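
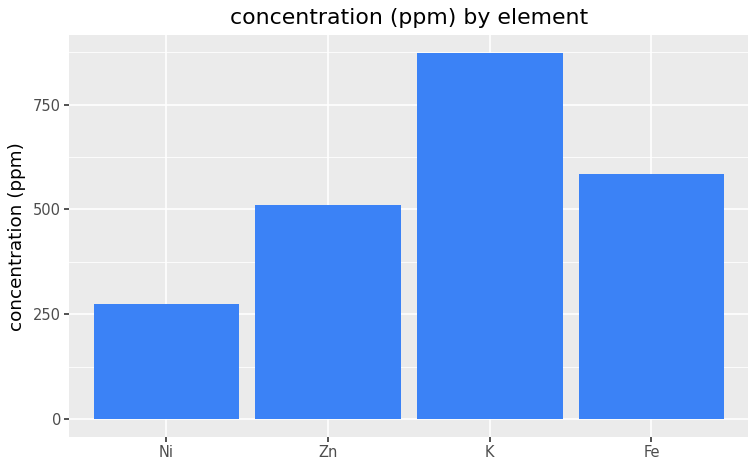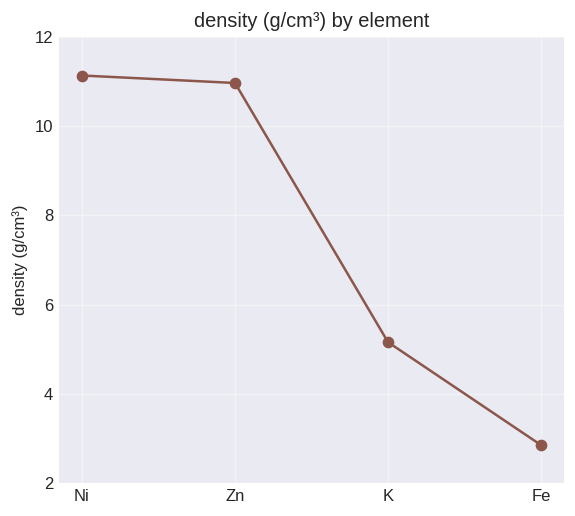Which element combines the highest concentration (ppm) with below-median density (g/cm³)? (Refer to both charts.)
Chart 2 median density (g/cm³) ≈ 8; below-median elements: K, Fe. Among those, K has the highest concentration (ppm) (≈ 900).

K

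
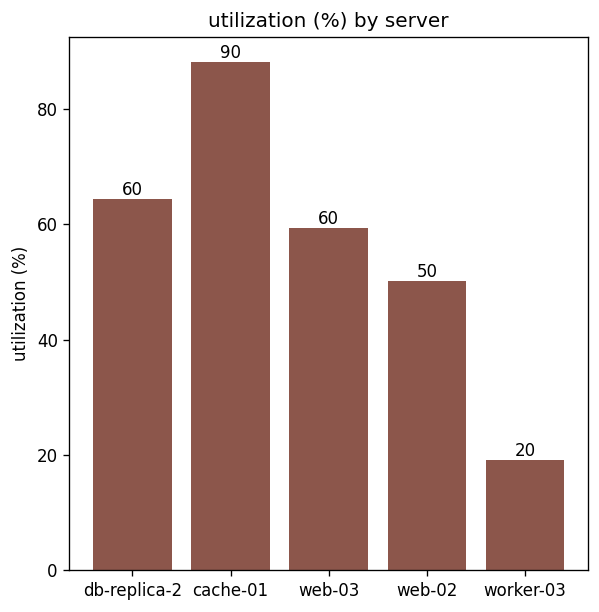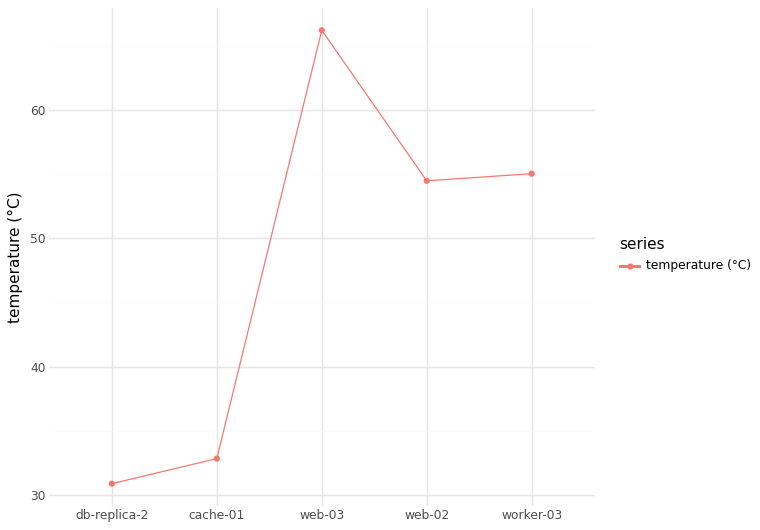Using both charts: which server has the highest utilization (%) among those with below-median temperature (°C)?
Chart 2 median temperature (°C) ≈ 50; below-median servers: db-replica-2, cache-01. Among those, cache-01 has the highest utilization (%) (≈ 90).

cache-01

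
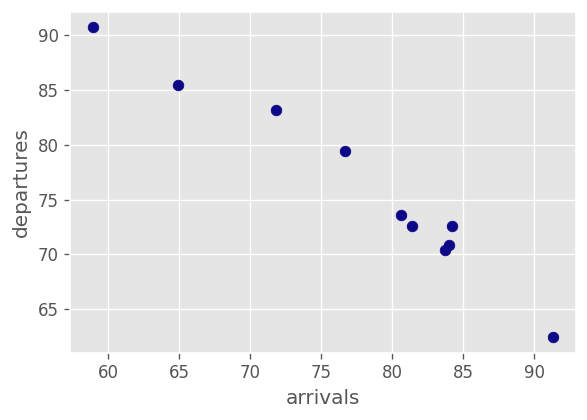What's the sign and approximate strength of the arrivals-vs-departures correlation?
Points are negatively correlated; strong (|r| ≈ 1.0).

negative, strong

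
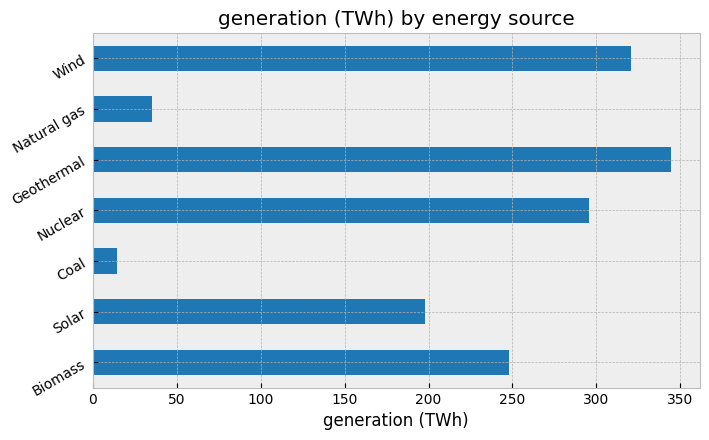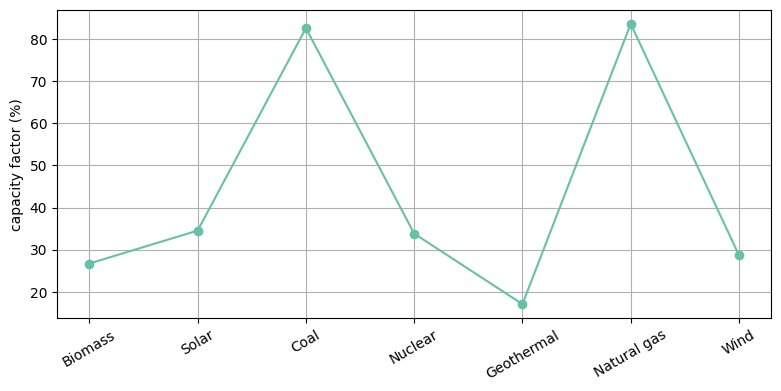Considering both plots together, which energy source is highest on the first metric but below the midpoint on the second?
Chart 2 median capacity factor (%) ≈ 30; below-median energy sources: Biomass, Geothermal, Wind. Among those, Geothermal has the highest generation (TWh) (≈ 350).

Geothermal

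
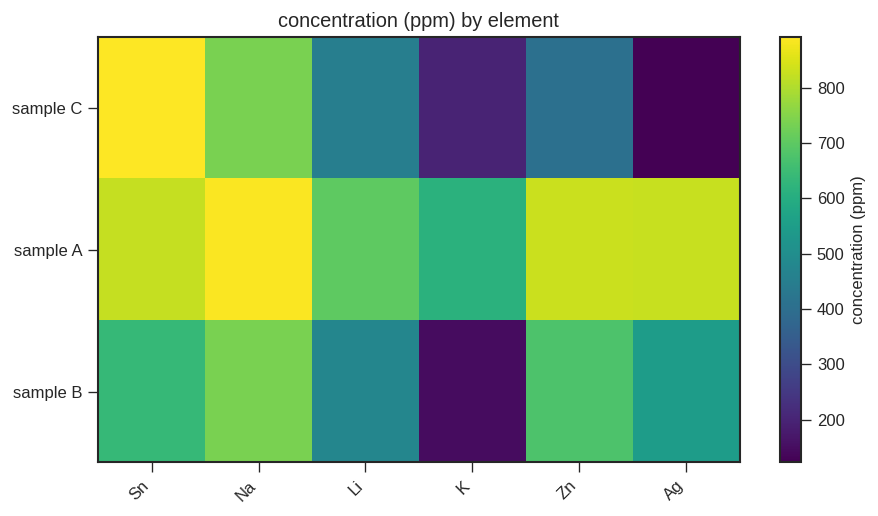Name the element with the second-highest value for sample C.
Na

Top 3 for sample C: Sn ≈ 900, Na ≈ 700, Li ≈ 500.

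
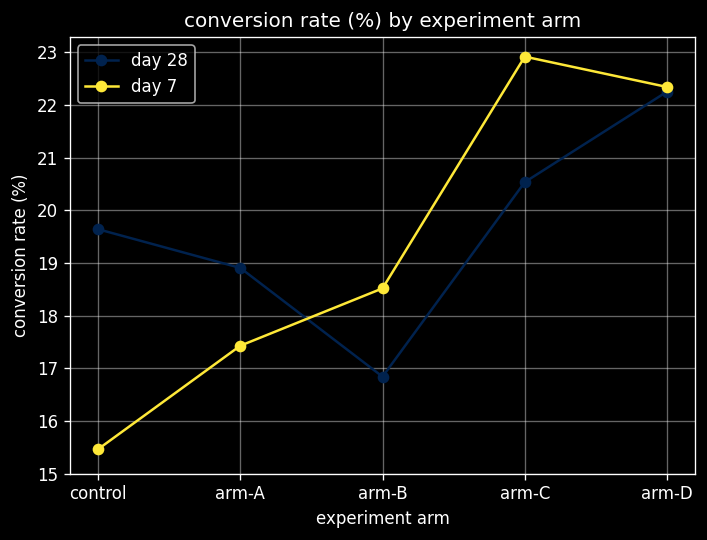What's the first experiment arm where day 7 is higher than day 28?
arm-B

arm-A: day 7 ≈ 17 vs day 28 ≈ 19 (not yet); arm-B: day 7 ≈ 19 vs day 28 ≈ 17 (first crossover).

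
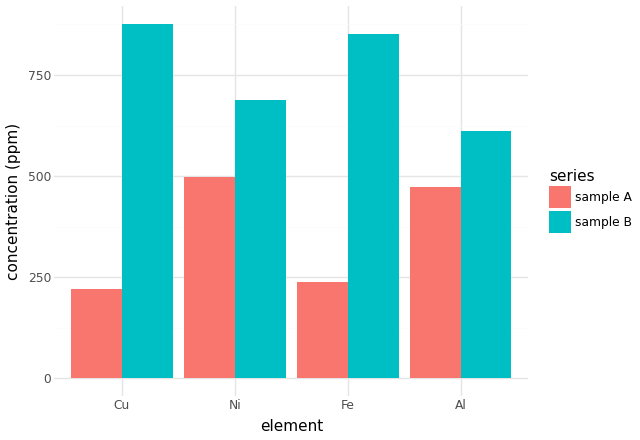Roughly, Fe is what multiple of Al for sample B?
≈ 1.5×

Fe ≈ 900, Al ≈ 600; 900/600 ≈ 1.5.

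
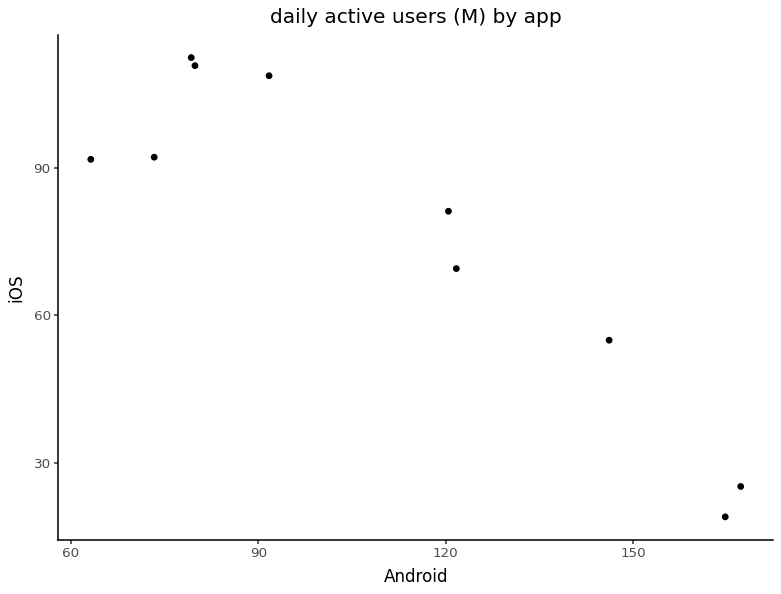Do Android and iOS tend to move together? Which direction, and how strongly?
negative, strong

Points are negatively correlated; strong (|r| ≈ 0.9).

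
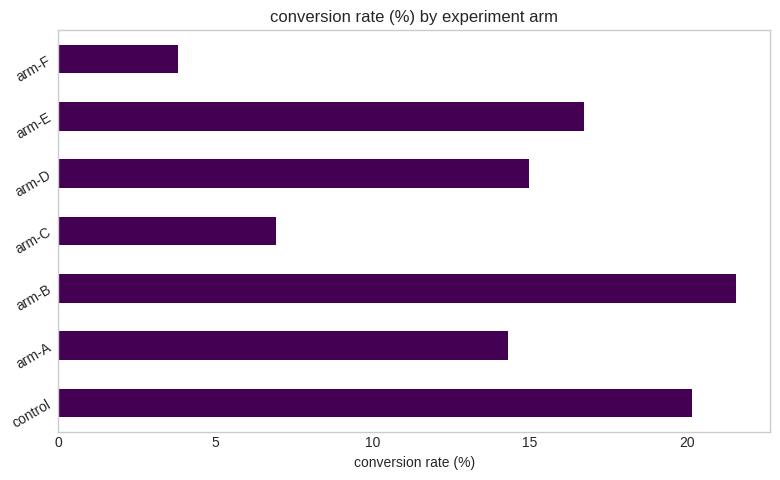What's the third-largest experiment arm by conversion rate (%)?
Top 4: arm-B ≈ 22, control ≈ 20, arm-E ≈ 16, arm-D ≈ 14.

arm-E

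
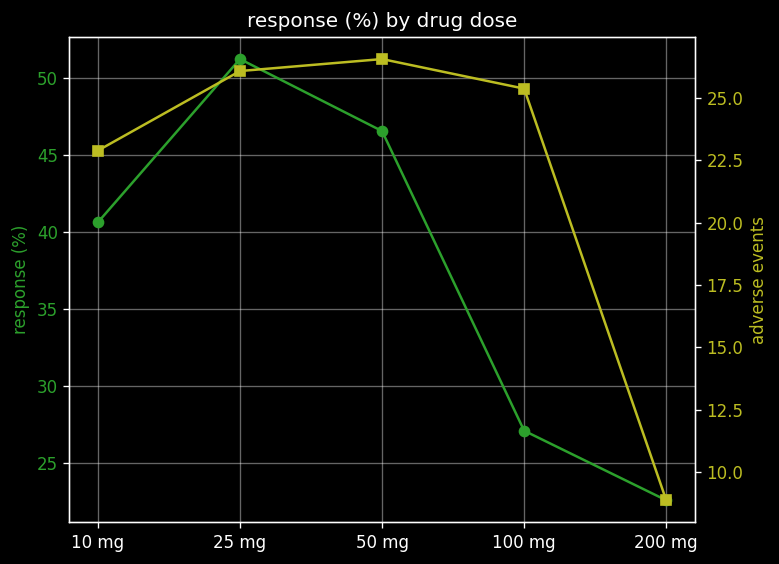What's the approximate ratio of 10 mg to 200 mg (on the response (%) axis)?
10 mg ≈ 40, 200 mg ≈ 25; 40/25 ≈ 1.6.

≈ 1.6×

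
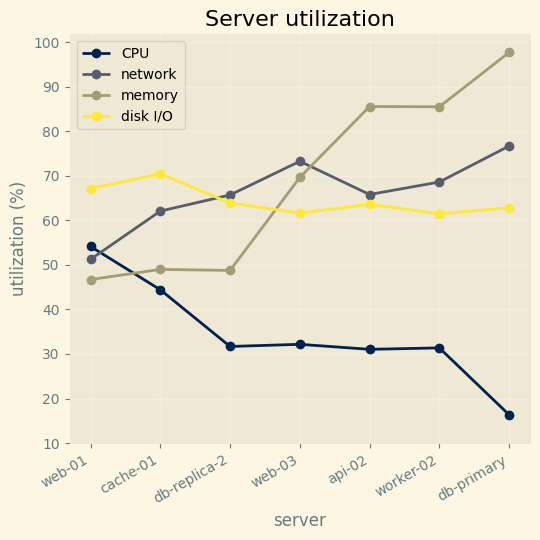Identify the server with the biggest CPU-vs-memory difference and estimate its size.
db-primary, ≈ 80 %

db-primary: CPU ≈ 20, memory ≈ 100 → gap ≈ 80. Next-largest (api-02) is only ≈ 60.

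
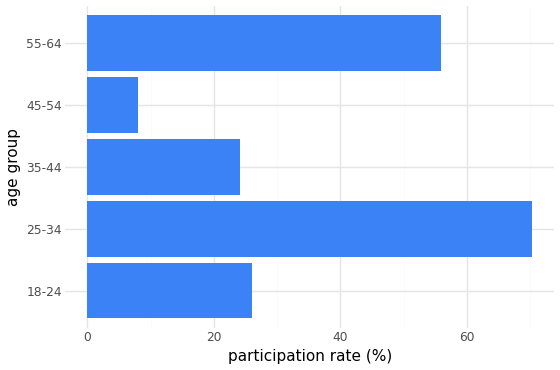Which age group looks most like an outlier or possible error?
25-34

25-34 ≈ 70; the rest sit between ≈ 10 and ≈ 60.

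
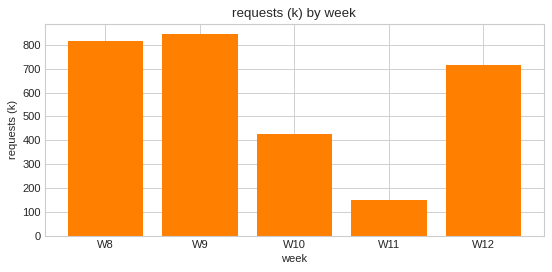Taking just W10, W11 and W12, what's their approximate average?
≈ 400

(400 + 100 + 700) / 3 ≈ 400.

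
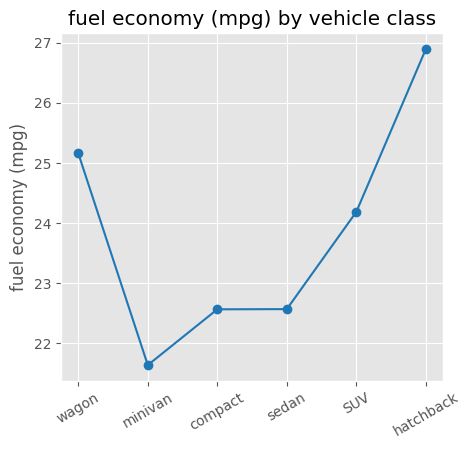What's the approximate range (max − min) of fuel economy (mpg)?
≈ 5.5

Max hatchback ≈ 27.0, min minivan ≈ 21.5; range ≈ 5.5.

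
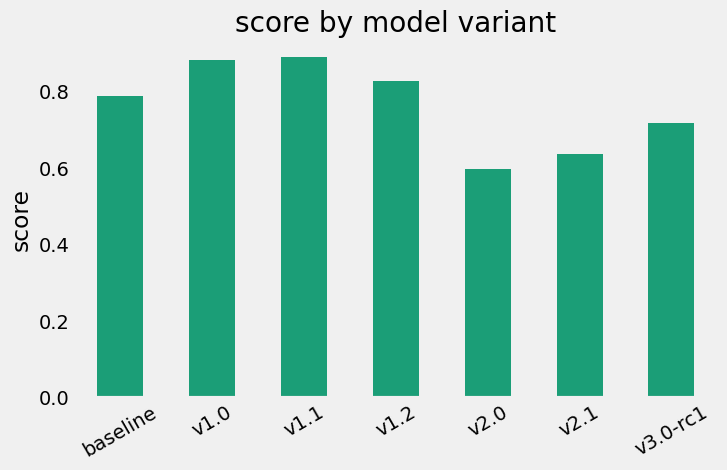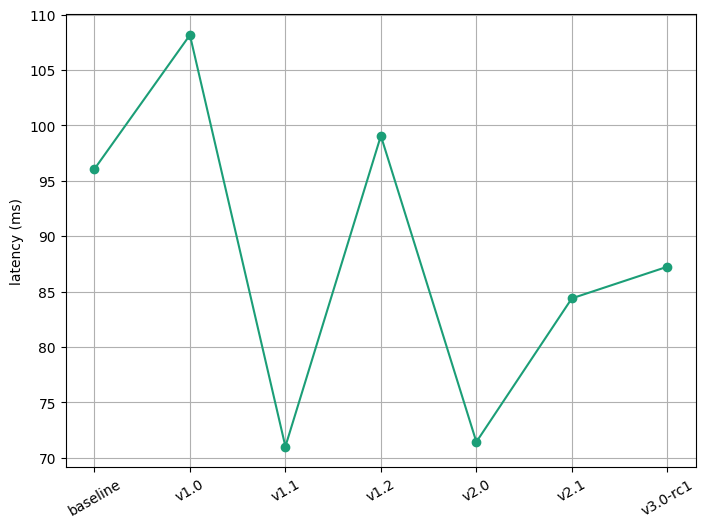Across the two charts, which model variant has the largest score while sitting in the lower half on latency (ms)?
Chart 2 median latency (ms) ≈ 90; below-median model variants: v1.1, v2.0, v2.1. Among those, v1.1 has the highest score (≈ 0.9).

v1.1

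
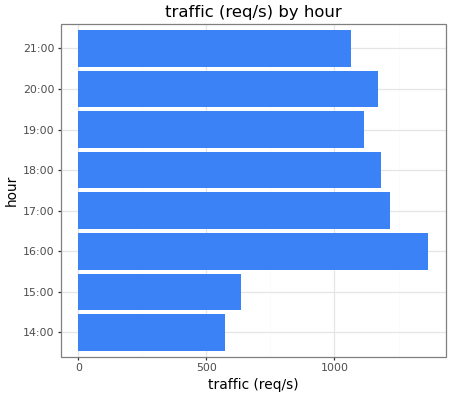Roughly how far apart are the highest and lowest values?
Max 16:00 ≈ 1400, min 14:00 ≈ 600; range ≈ 800.

≈ 800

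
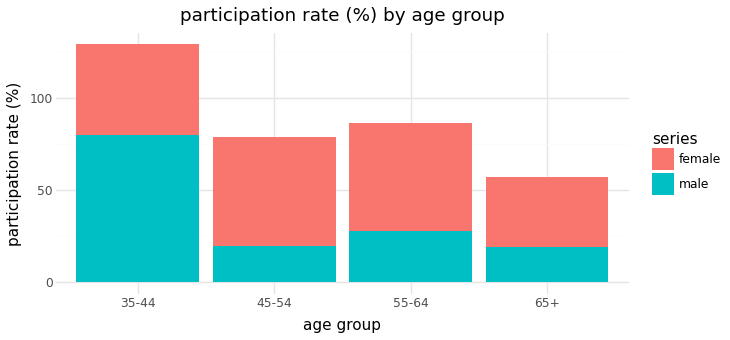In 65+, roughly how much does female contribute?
≈ 40

female top ≈ 60, bottom ≈ 20; segment ≈ 40.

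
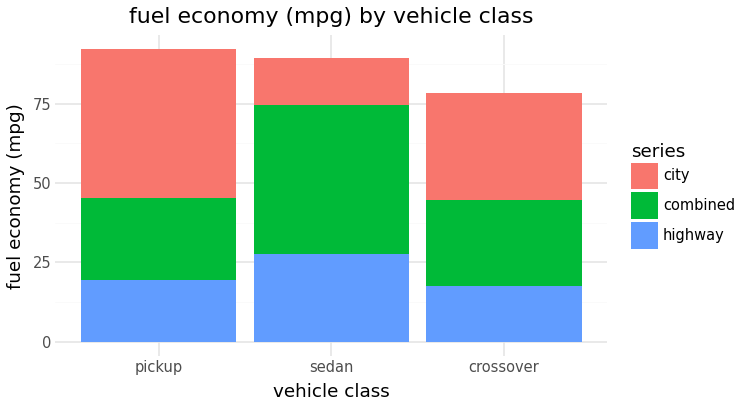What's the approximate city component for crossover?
city top ≈ 80, bottom ≈ 40; segment ≈ 40.

≈ 40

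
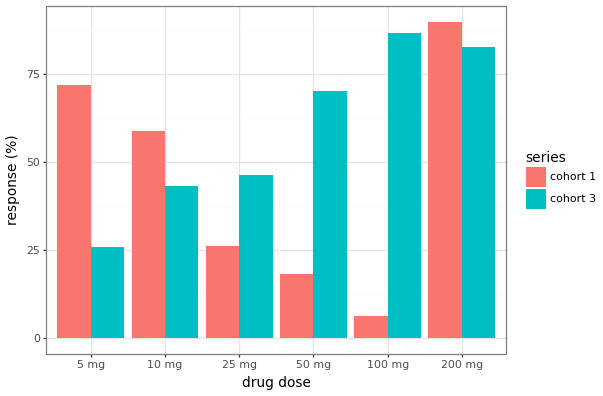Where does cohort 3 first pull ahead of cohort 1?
25 mg

10 mg: cohort 3 ≈ 40 vs cohort 1 ≈ 60 (not yet); 25 mg: cohort 3 ≈ 50 vs cohort 1 ≈ 30 (first crossover).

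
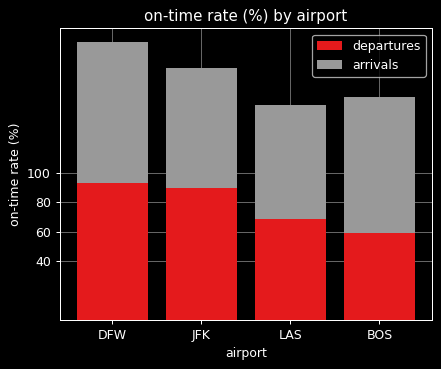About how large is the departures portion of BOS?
departures top ≈ 60, bottom ≈ 0; segment ≈ 60.

≈ 60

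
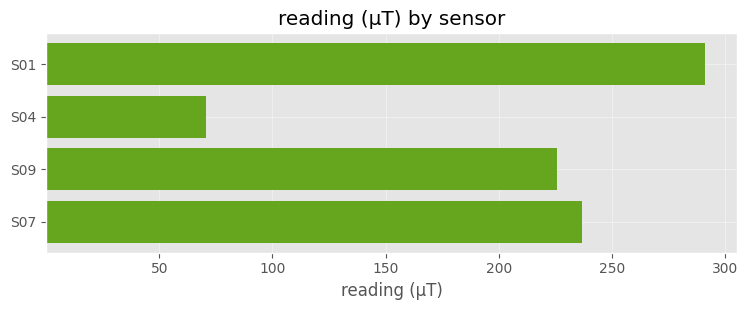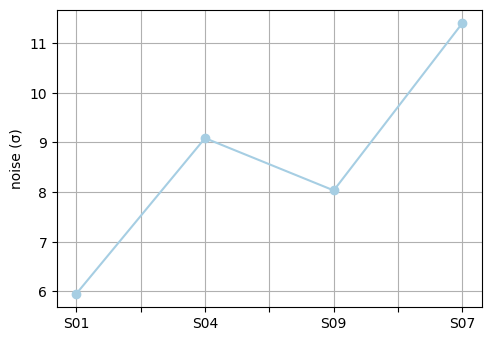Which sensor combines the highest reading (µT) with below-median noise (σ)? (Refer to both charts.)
Chart 2 median noise (σ) ≈ 8; below-median sensors: S01, S09. Among those, S01 has the highest reading (µT) (≈ 300).

S01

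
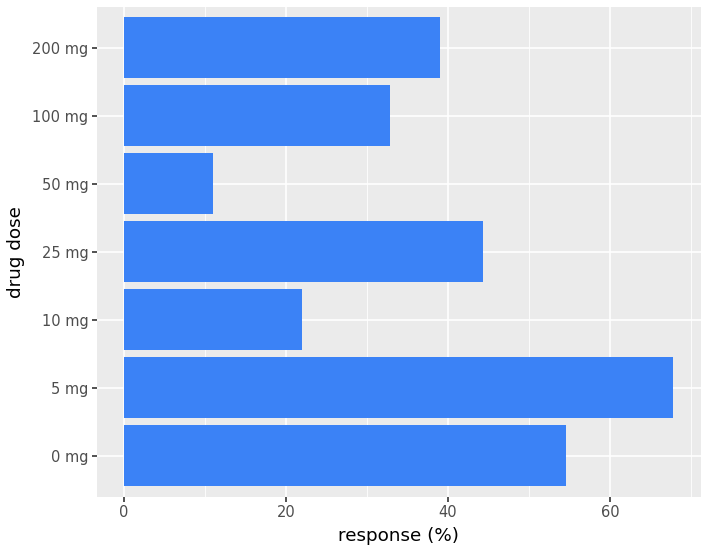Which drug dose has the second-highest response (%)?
Top 3: 5 mg ≈ 70, 0 mg ≈ 50, 25 mg ≈ 40.

0 mg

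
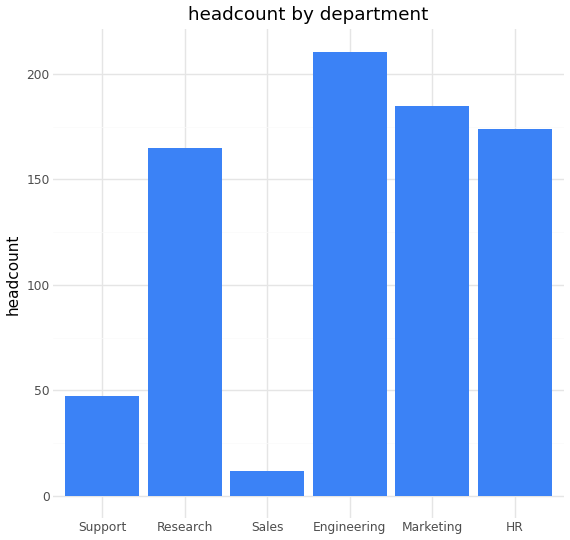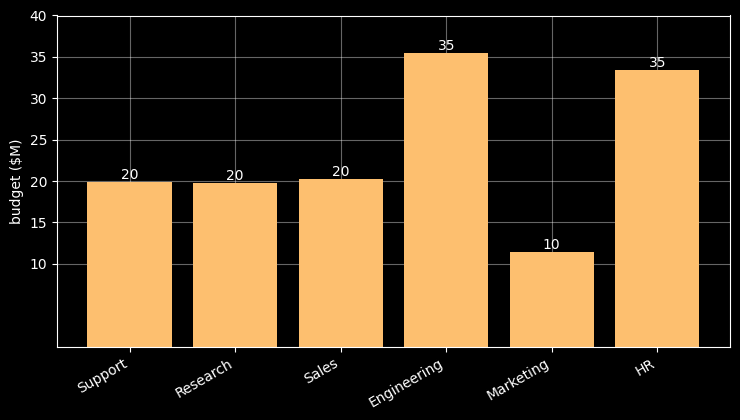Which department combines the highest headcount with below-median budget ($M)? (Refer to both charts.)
Chart 2 median budget ($M) ≈ 20; below-median departments: Support, Research, Marketing. Among those, Marketing has the highest headcount (≈ 180).

Marketing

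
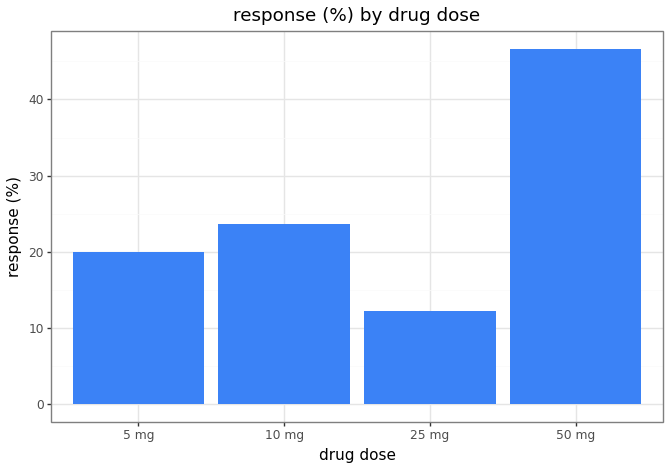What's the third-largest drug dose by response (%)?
Top 4: 50 mg ≈ 45, 10 mg ≈ 25, 5 mg ≈ 20, 25 mg ≈ 10.

5 mg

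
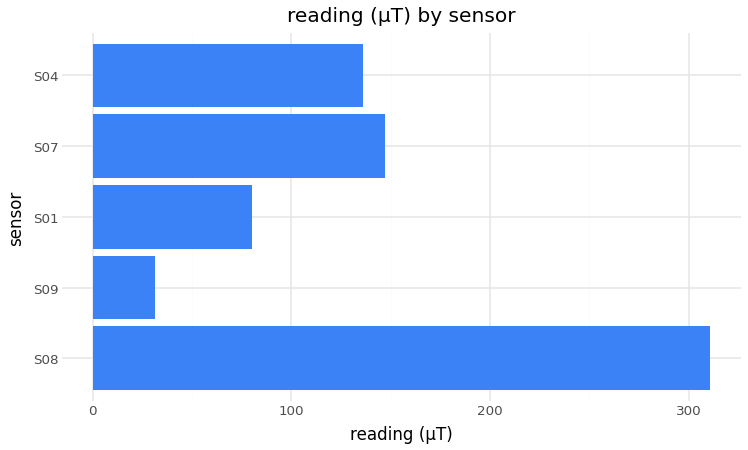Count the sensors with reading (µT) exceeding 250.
Above 250: S08.

1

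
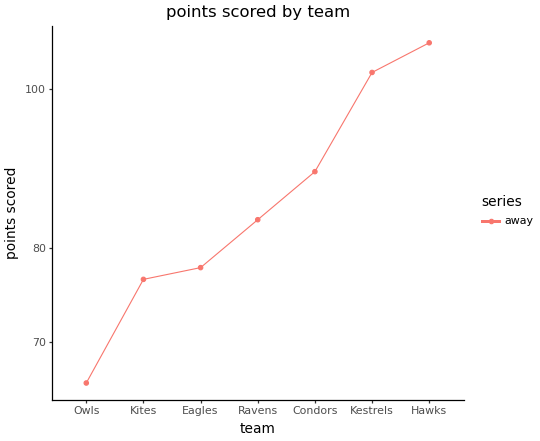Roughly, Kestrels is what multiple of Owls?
≈ 1.54×

Kestrels ≈ 100, Owls ≈ 65; 100/65 ≈ 1.54.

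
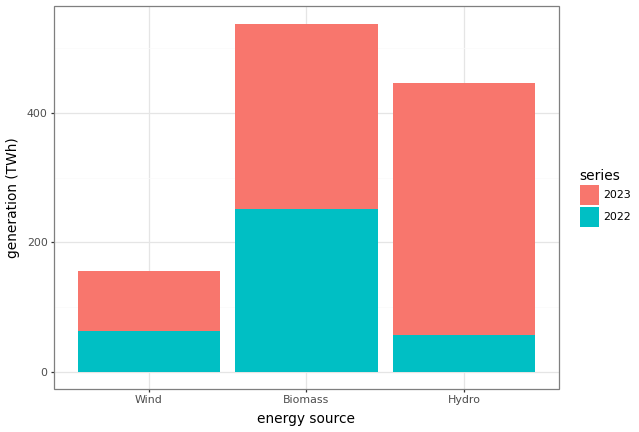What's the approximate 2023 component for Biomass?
2023 top ≈ 550, bottom ≈ 250; segment ≈ 300.

≈ 300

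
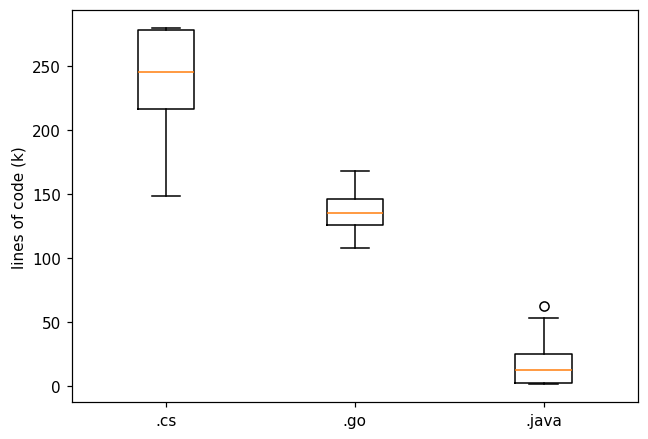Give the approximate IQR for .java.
≈ 20

Q3 ≈ 20, Q1 ≈ 0; IQR ≈ 20.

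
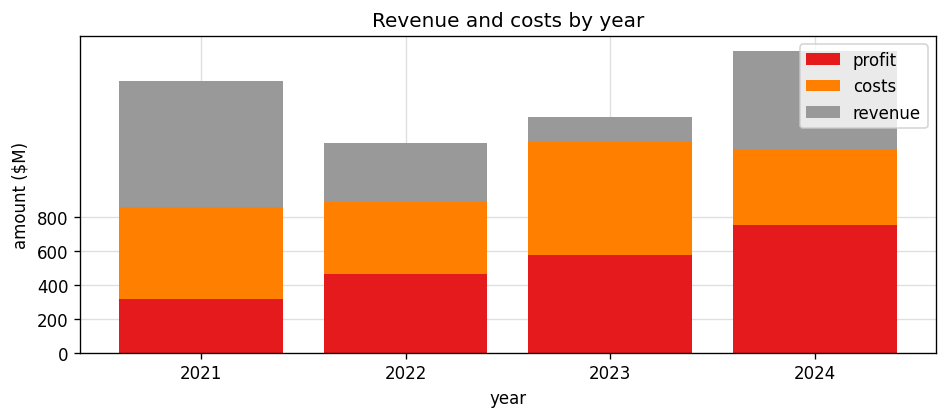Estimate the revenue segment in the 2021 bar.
≈ 800

revenue top ≈ 1600, bottom ≈ 800; segment ≈ 800.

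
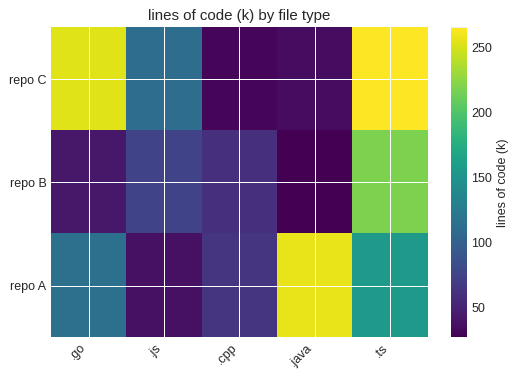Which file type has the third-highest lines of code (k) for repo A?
.go

Top 4 for repo A: .java ≈ 260, .ts ≈ 160, .go ≈ 120, .cpp ≈ 60.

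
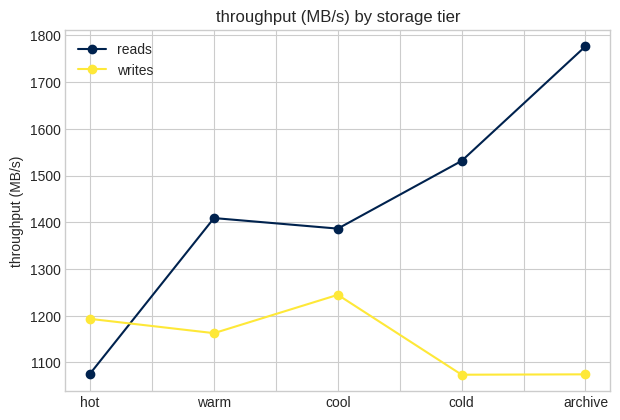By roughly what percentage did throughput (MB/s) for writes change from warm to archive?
warm ≈ 1200, archive ≈ 1100; (1100 − 1200) / 1200 ≈ -8.3%.

≈ -8.3%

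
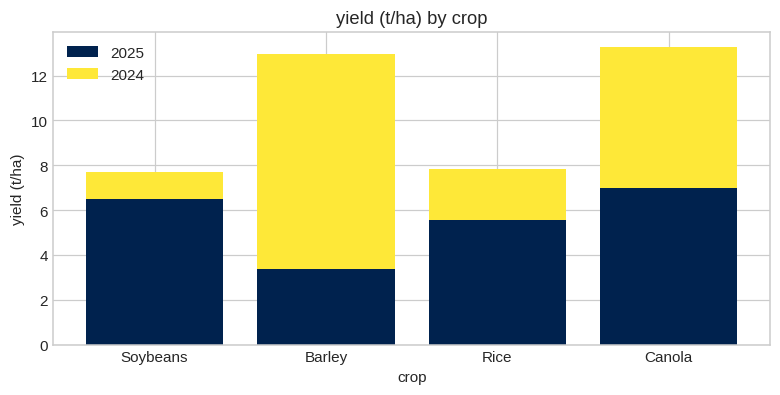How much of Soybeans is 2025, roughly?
2025 top ≈ 6, bottom ≈ 0; segment ≈ 6.

≈ 6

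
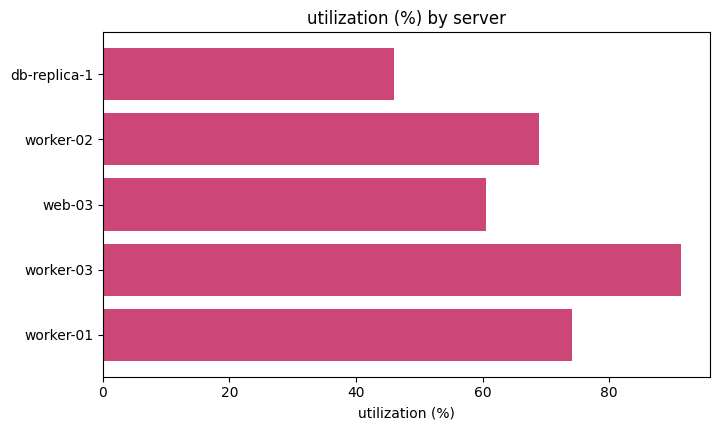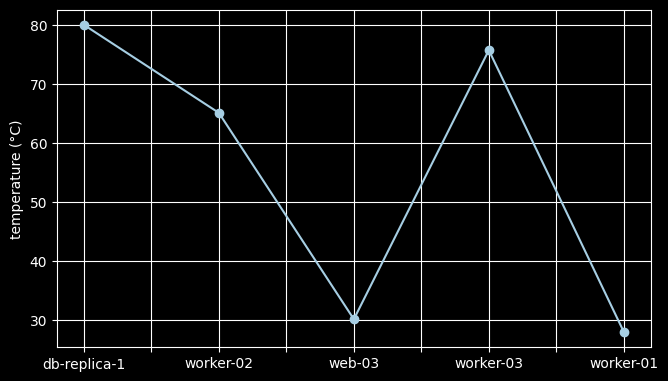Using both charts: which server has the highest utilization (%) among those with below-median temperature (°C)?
Chart 2 median temperature (°C) ≈ 70; below-median servers: web-03, worker-01. Among those, worker-01 has the highest utilization (%) (≈ 70).

worker-01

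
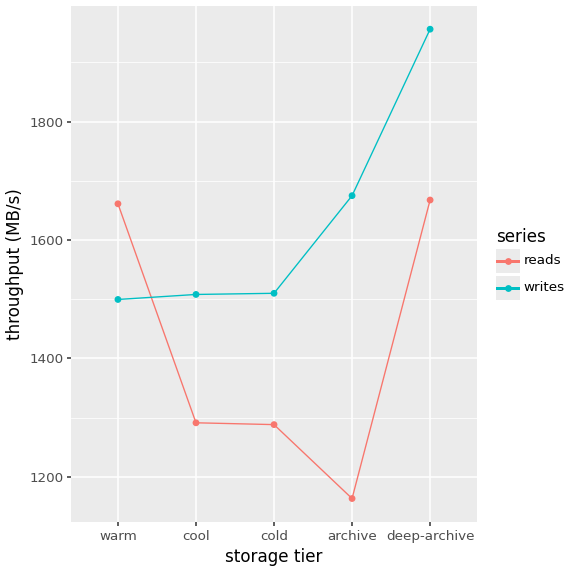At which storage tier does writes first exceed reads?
cool

warm: writes ≈ 1500 vs reads ≈ 1700 (not yet); cool: writes ≈ 1500 vs reads ≈ 1300 (first crossover).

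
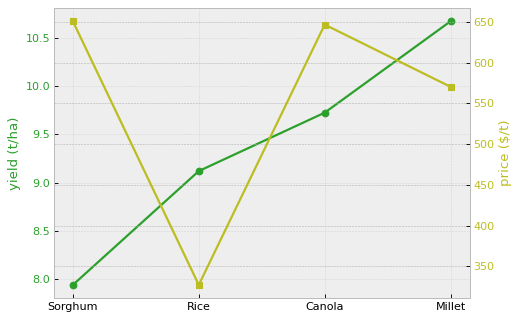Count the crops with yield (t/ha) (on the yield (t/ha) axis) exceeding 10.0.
1

Above 10.0: Millet.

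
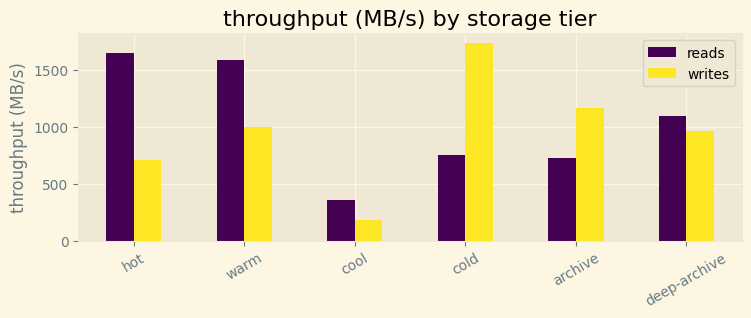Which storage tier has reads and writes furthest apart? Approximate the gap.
cold: reads ≈ 800, writes ≈ 1800 → gap ≈ 1000. Next-largest (hot) is only ≈ 800.

cold, ≈ 1000 MB/s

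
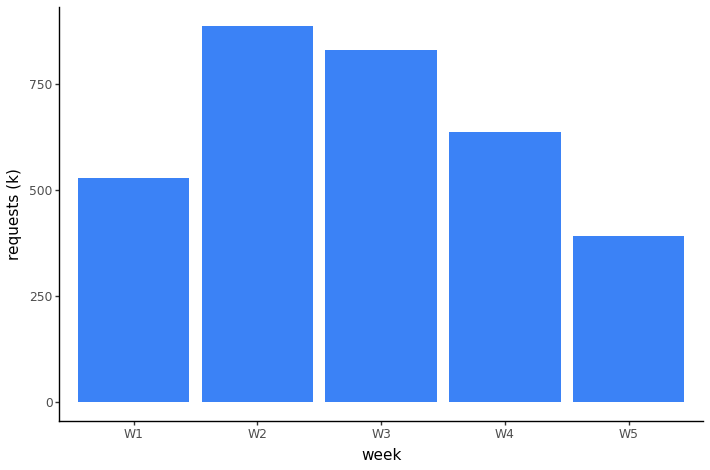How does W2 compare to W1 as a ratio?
W2 ≈ 900, W1 ≈ 500; 900/500 ≈ 1.8.

≈ 1.8×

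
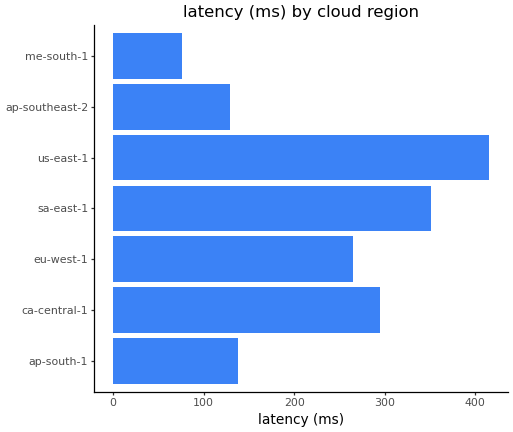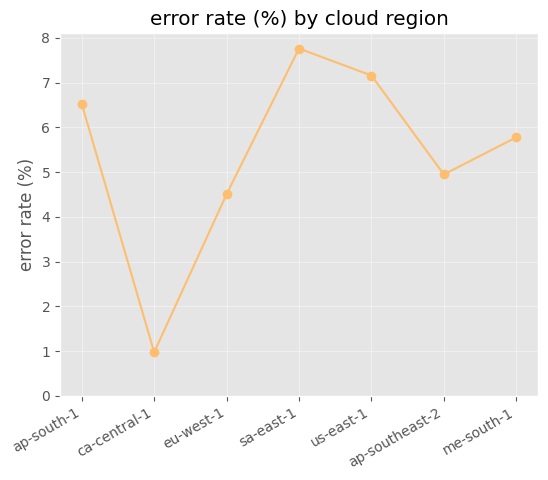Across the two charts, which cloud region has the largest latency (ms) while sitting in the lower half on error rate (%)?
Chart 2 median error rate (%) ≈ 6; below-median cloud regions: ca-central-1, eu-west-1, ap-southeast-2. Among those, ca-central-1 has the highest latency (ms) (≈ 300).

ca-central-1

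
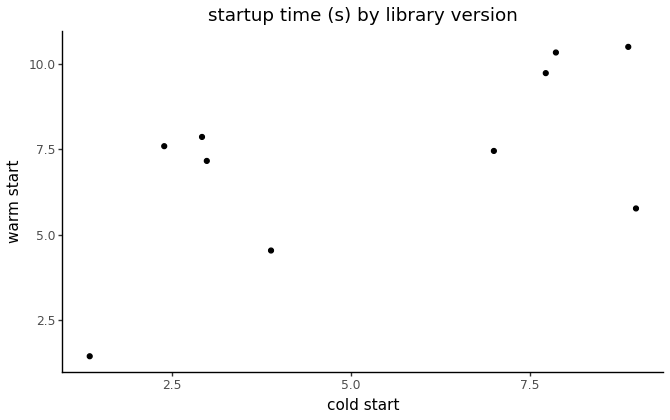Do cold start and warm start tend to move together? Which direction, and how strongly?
positive, moderate

Points are positively correlated; moderate (|r| ≈ 0.6).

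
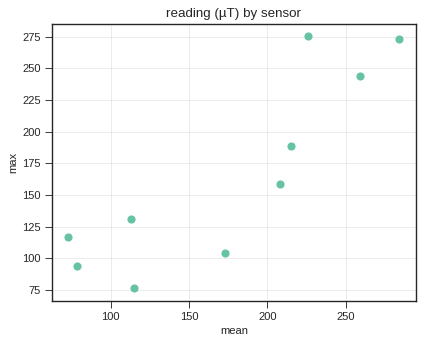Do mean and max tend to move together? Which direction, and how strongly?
Points are positively correlated; strong (|r| ≈ 0.9).

positive, strong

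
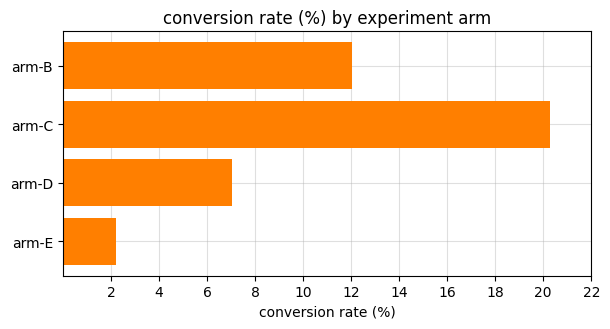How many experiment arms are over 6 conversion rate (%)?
3

Above 6: arm-B, arm-C, arm-D.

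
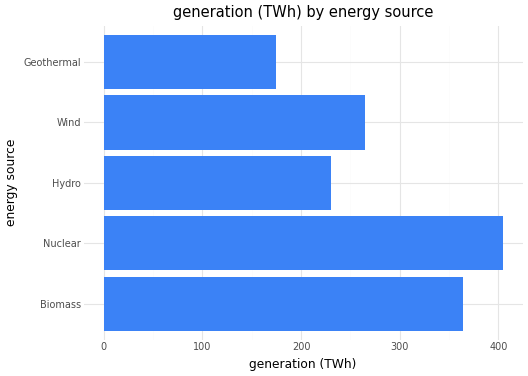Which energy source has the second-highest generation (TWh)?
Top 3: Nuclear ≈ 400, Biomass ≈ 350, Wind ≈ 250.

Biomass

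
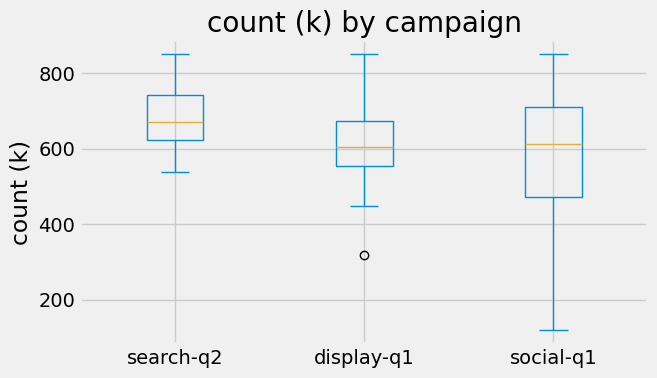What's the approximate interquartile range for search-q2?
≈ 120

Q3 ≈ 740, Q1 ≈ 620; IQR ≈ 120.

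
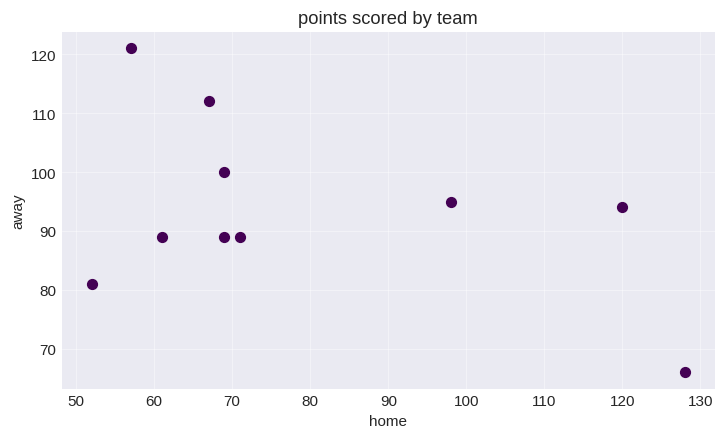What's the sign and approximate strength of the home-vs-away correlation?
negative, moderate

Points are negatively correlated; moderate (|r| ≈ 0.5).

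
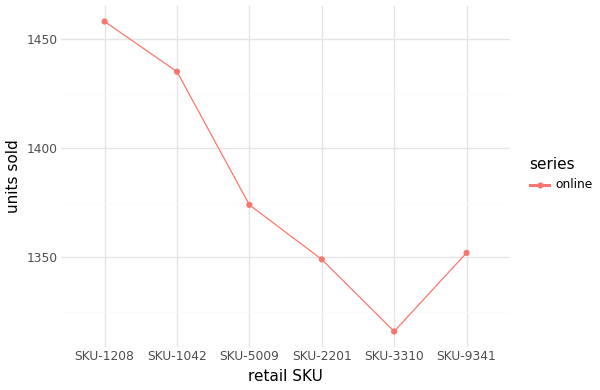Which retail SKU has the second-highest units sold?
SKU-1042

Top 3: SKU-1208 ≈ 1460, SKU-1042 ≈ 1440, SKU-5009 ≈ 1380.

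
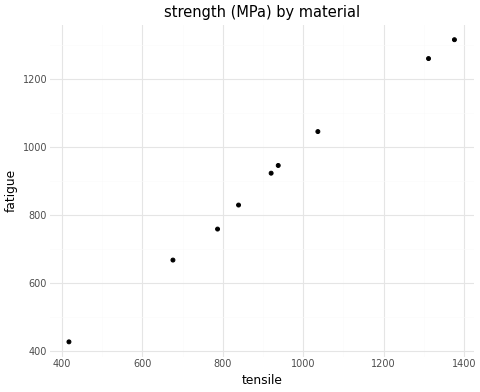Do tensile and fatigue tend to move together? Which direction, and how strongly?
Points are positively correlated; strong (|r| ≈ 1.0).

positive, strong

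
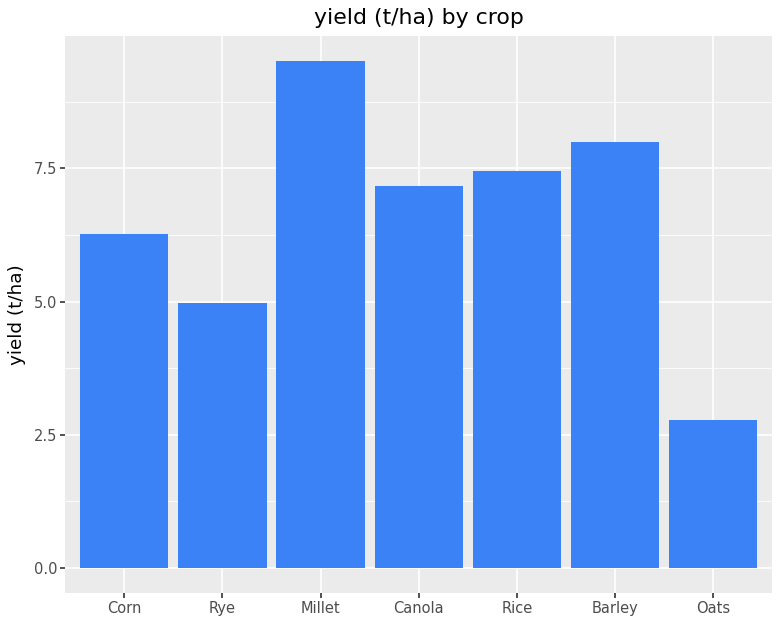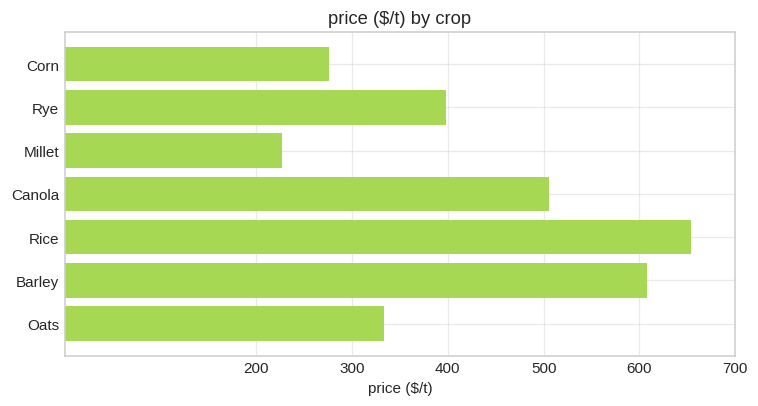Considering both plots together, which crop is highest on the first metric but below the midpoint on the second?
Millet

Chart 2 median price ($/t) ≈ 400; below-median crops: Corn, Millet, Oats. Among those, Millet has the highest yield (t/ha) (≈ 10).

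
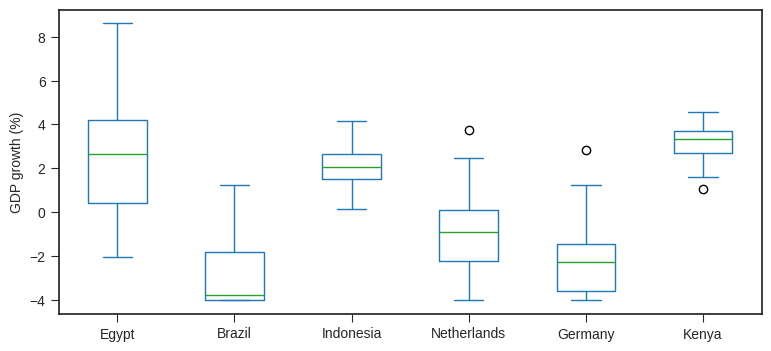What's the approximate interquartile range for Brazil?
Q3 ≈ -2, Q1 ≈ -4; IQR ≈ 2.

≈ 2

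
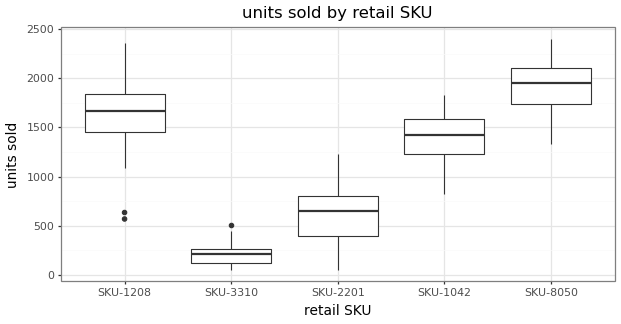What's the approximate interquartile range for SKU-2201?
Q3 ≈ 800, Q1 ≈ 400; IQR ≈ 400.

≈ 400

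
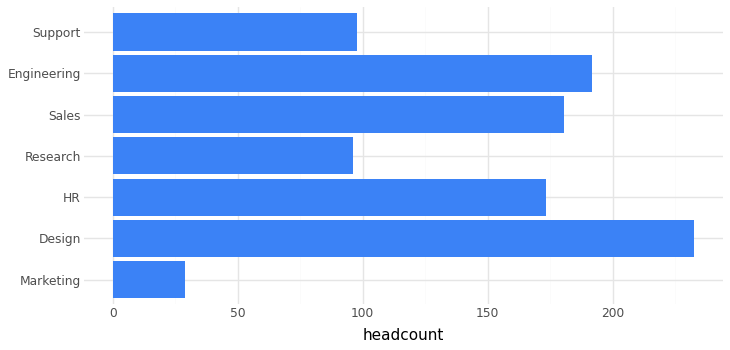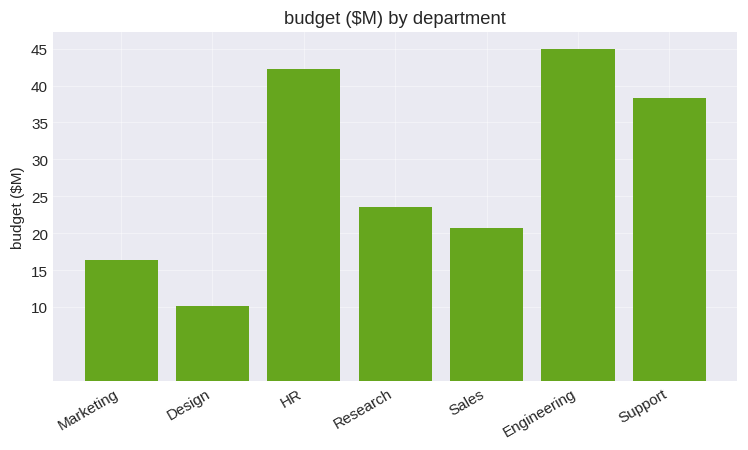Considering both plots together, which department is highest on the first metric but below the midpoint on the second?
Design

Chart 2 median budget ($M) ≈ 25; below-median departments: Marketing, Design, Sales. Among those, Design has the highest headcount (≈ 225).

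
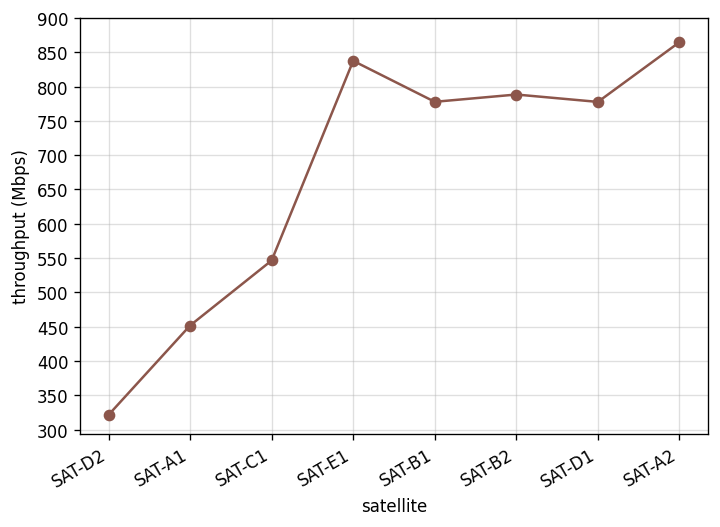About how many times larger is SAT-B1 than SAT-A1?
≈ 1.78×

SAT-B1 ≈ 800, SAT-A1 ≈ 450; 800/450 ≈ 1.78.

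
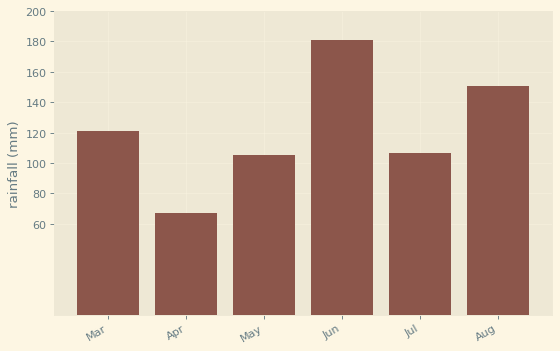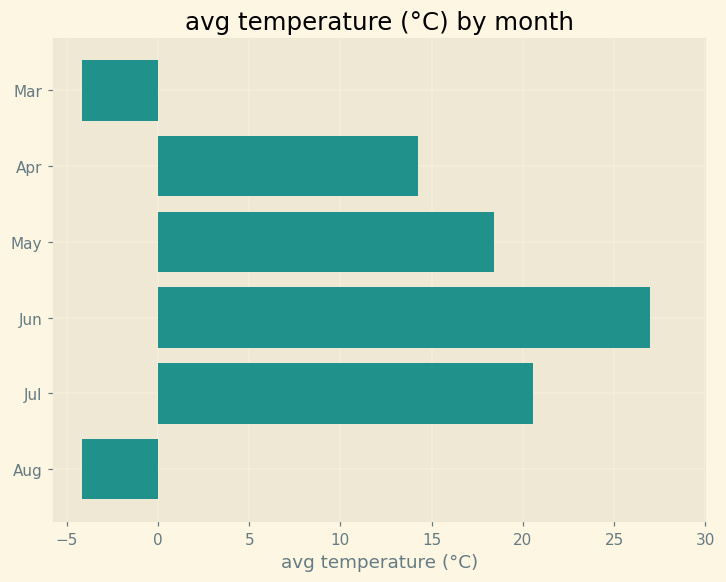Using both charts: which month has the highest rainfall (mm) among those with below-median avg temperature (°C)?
Aug

Chart 2 median avg temperature (°C) ≈ 15; below-median months: Mar, Apr, Aug. Among those, Aug has the highest rainfall (mm) (≈ 160).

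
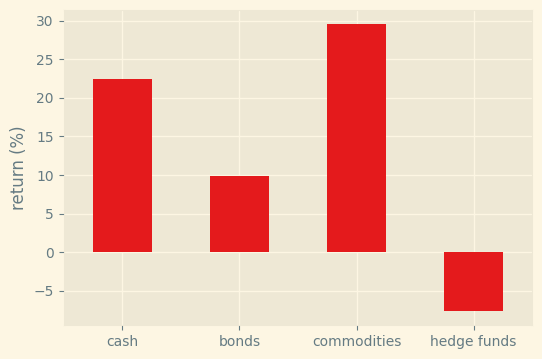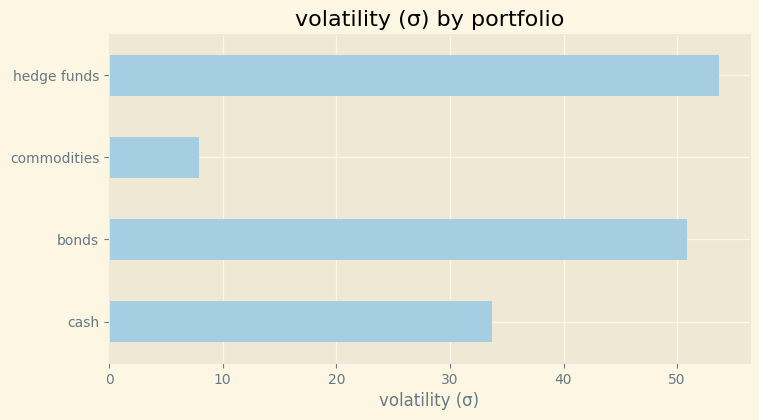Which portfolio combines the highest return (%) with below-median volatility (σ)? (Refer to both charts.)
Chart 2 median volatility (σ) ≈ 40; below-median portfolios: cash, commodities. Among those, commodities has the highest return (%) (≈ 30).

commodities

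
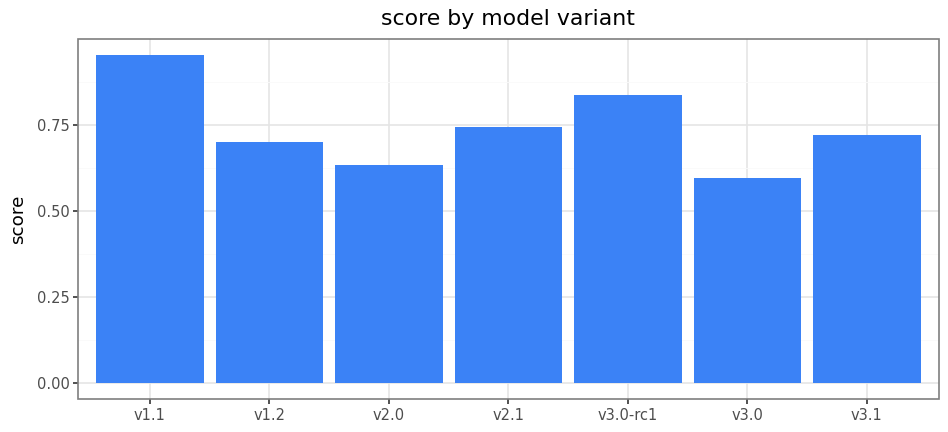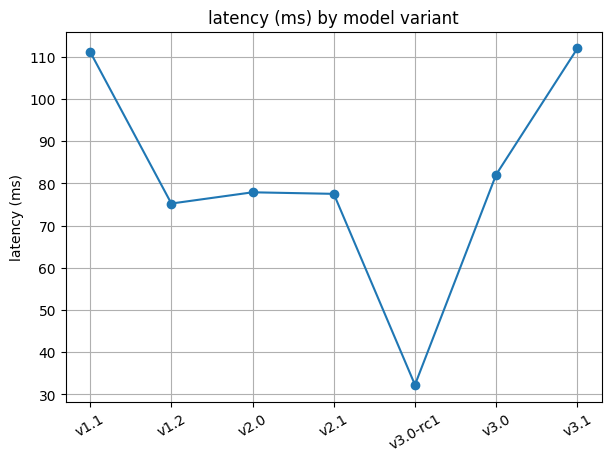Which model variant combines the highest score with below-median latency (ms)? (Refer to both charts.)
v3.0-rc1

Chart 2 median latency (ms) ≈ 80; below-median model variants: v1.2, v2.1, v3.0-rc1. Among those, v3.0-rc1 has the highest score (≈ 0.8).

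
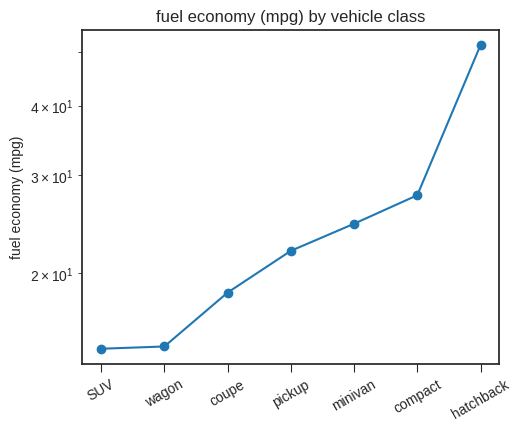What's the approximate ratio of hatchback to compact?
hatchback ≈ 50, compact ≈ 30; 50/30 ≈ 1.67.

≈ 1.67×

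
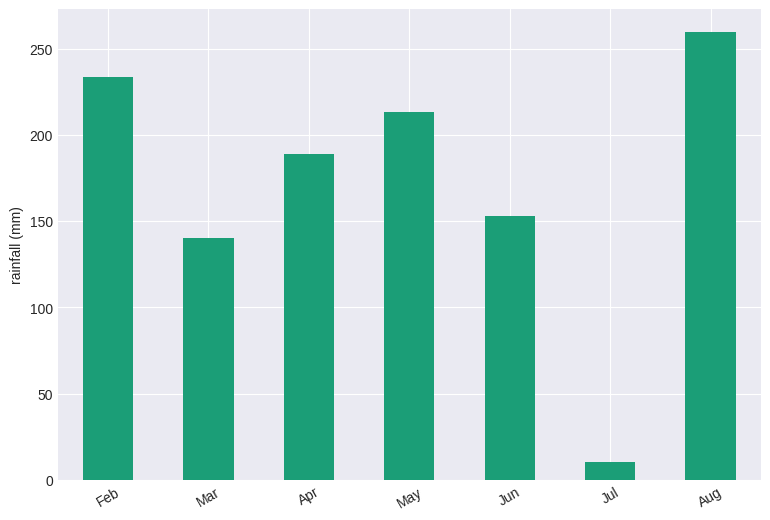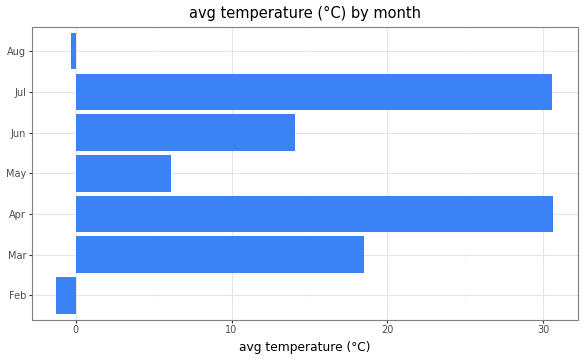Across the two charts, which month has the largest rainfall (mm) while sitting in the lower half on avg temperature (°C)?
Aug

Chart 2 median avg temperature (°C) ≈ 15; below-median months: Feb, May, Aug. Among those, Aug has the highest rainfall (mm) (≈ 250).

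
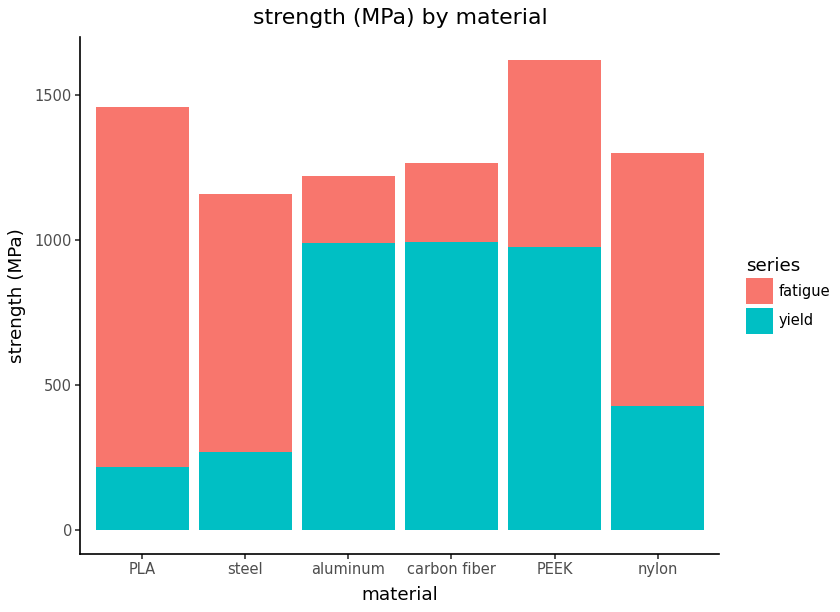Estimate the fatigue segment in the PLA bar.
fatigue top ≈ 1400, bottom ≈ 200; segment ≈ 1200.

≈ 1200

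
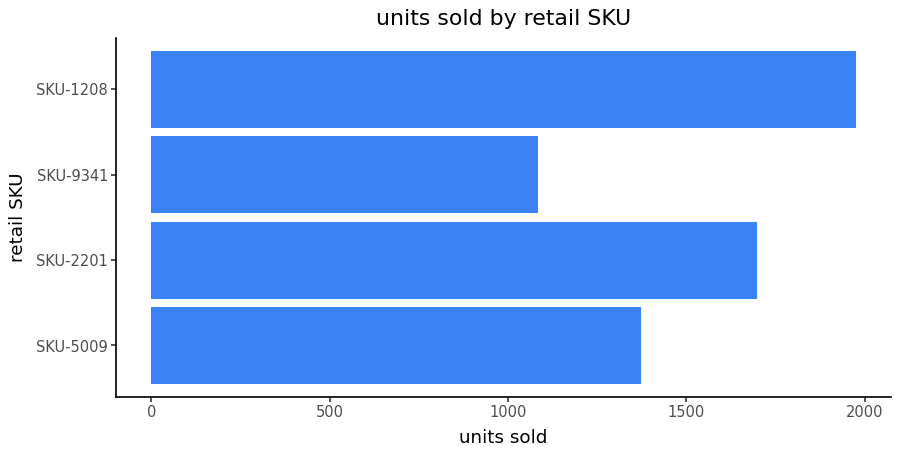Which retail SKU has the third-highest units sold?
Top 4: SKU-1208 ≈ 2000, SKU-2201 ≈ 1600, SKU-5009 ≈ 1400, SKU-9341 ≈ 1000.

SKU-5009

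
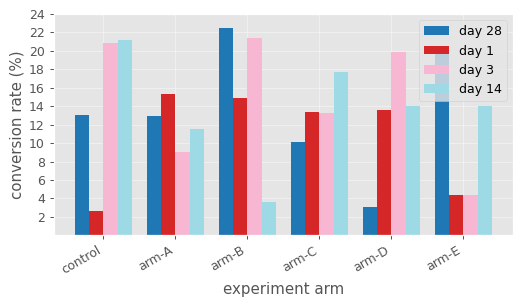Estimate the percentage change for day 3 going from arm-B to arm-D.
arm-B ≈ 22, arm-D ≈ 20; (20 − 22) / 22 ≈ -9.1%.

≈ -9.1%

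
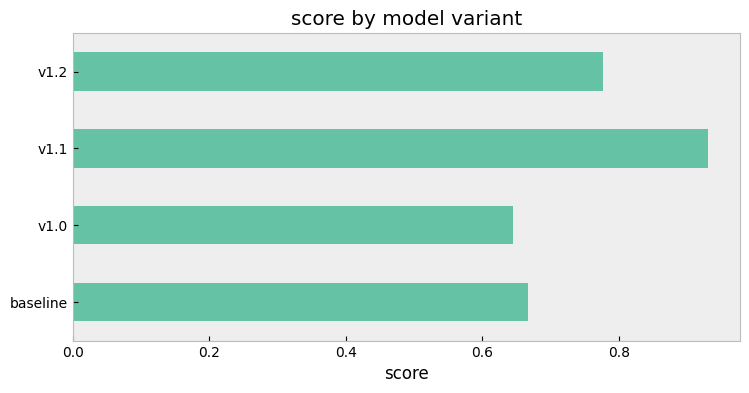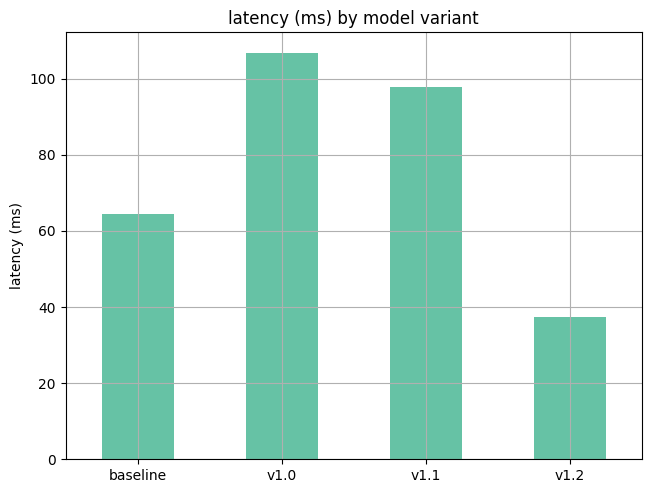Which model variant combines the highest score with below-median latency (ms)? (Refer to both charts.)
Chart 2 median latency (ms) ≈ 80; below-median model variants: baseline, v1.2. Among those, v1.2 has the highest score (≈ 0.8).

v1.2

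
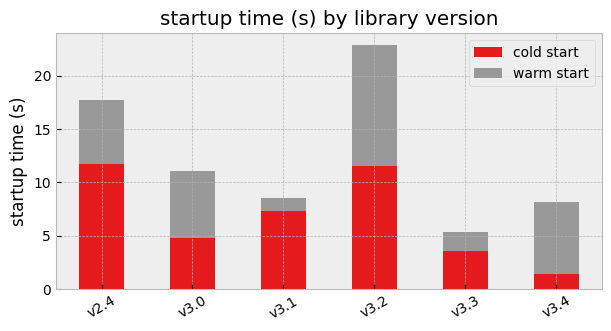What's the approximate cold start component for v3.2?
≈ 12

cold start top ≈ 12, bottom ≈ 0; segment ≈ 12.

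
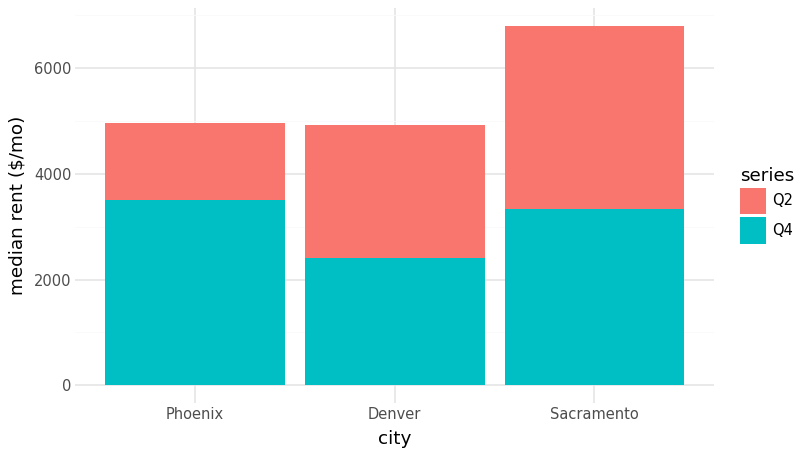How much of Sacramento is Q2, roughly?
≈ 4000

Q2 top ≈ 7000, bottom ≈ 3000; segment ≈ 4000.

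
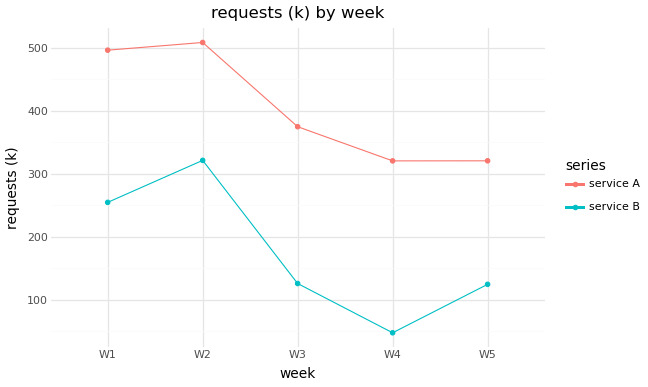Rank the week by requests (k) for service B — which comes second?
Top 3 for service B: W2 ≈ 300, W1 ≈ 250, W3 ≈ 150.

W1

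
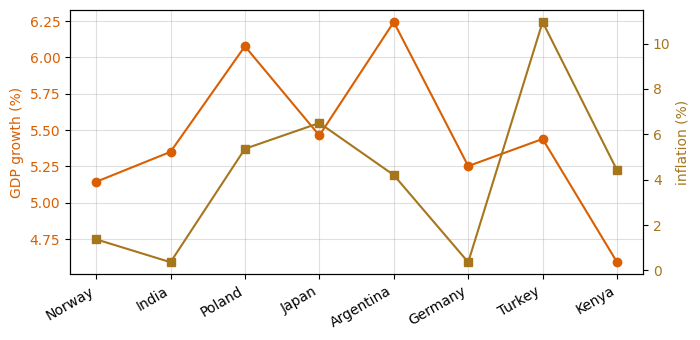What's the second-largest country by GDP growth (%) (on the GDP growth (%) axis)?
Poland

Top 3 (on the GDP growth (%) axis): Argentina ≈ 6.2, Poland ≈ 6.0, Japan ≈ 5.4.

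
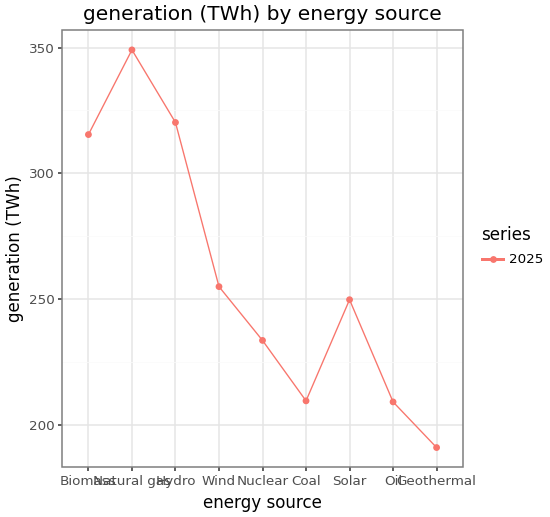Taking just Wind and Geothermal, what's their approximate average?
(260 + 200) / 2 ≈ 230.

≈ 230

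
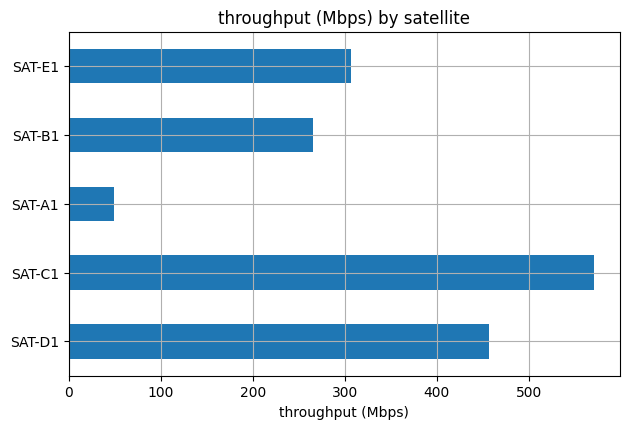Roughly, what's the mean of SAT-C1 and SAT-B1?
(550 + 250) / 2 ≈ 400.

≈ 400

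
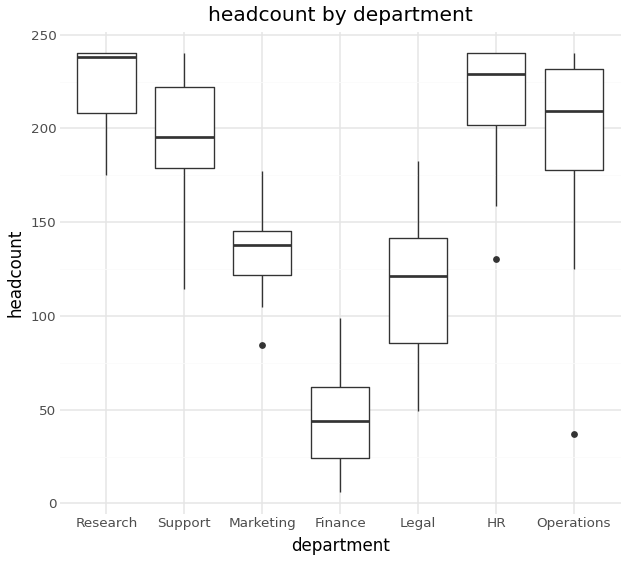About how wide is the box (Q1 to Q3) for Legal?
Q3 ≈ 140, Q1 ≈ 80; IQR ≈ 60.

≈ 60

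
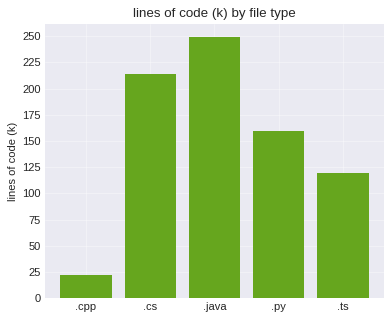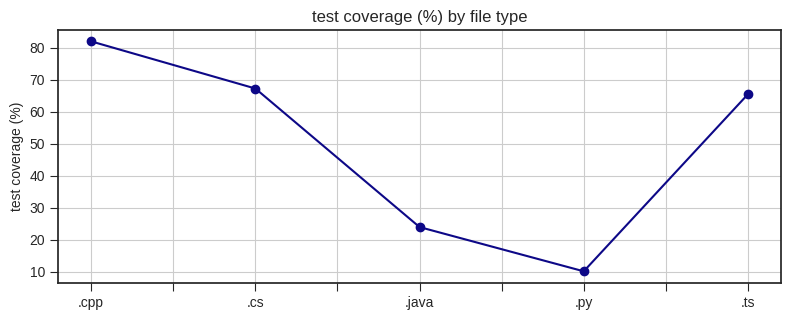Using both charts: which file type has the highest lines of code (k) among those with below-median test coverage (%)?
.java

Chart 2 median test coverage (%) ≈ 70; below-median file types: .java, .py. Among those, .java has the highest lines of code (k) (≈ 250).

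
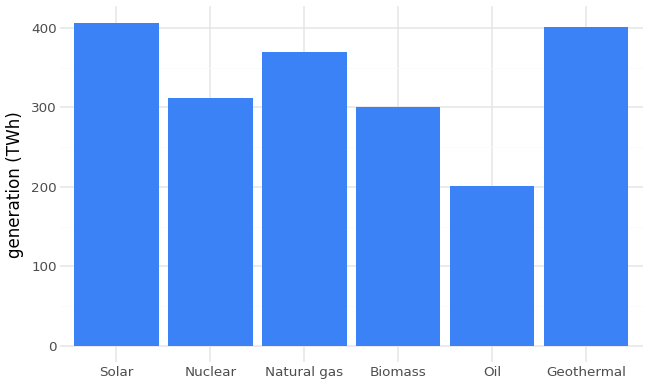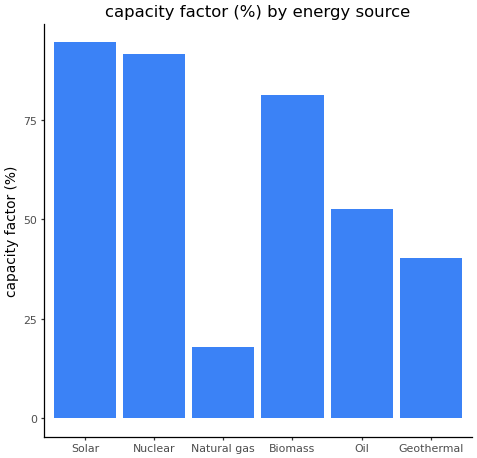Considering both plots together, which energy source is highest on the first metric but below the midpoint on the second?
Geothermal

Chart 2 median capacity factor (%) ≈ 70; below-median energy sources: Natural gas, Oil, Geothermal. Among those, Geothermal has the highest generation (TWh) (≈ 400).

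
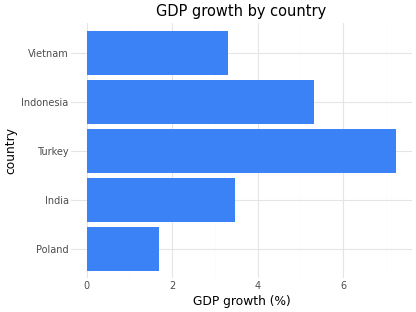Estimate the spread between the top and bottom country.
Max Turkey ≈ 7, min Poland ≈ 2; range ≈ 5.

≈ 5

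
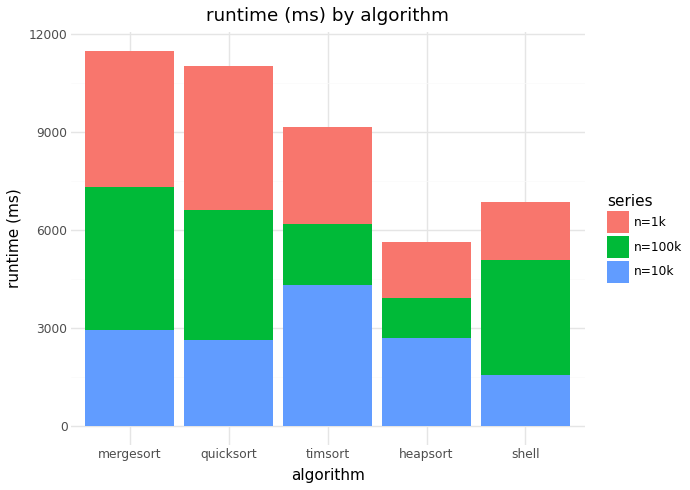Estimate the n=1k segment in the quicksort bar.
n=1k top ≈ 11000, bottom ≈ 7000; segment ≈ 4000.

≈ 4000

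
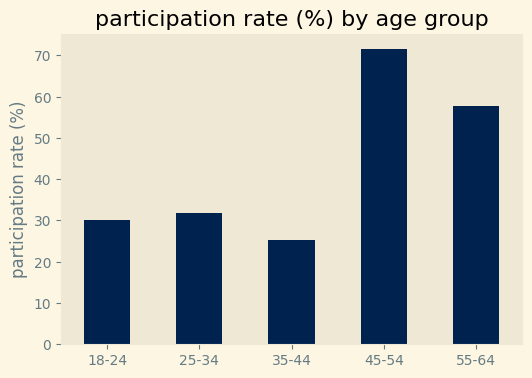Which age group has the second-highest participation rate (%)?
55-64

Top 3: 45-54 ≈ 70, 55-64 ≈ 60, 25-34 ≈ 30.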